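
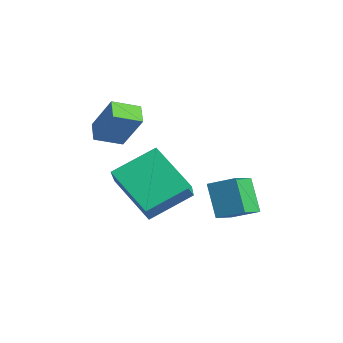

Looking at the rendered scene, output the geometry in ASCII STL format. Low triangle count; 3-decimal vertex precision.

solid 
facet normal -0.841 0.320 0.436
outer loop
vertex -2.433 0.95 1.984
vertex -2.249 1.929 1.621
vertex -3.252 0.61 0.652
endloop
endfacet
facet normal -0.174 -0.923 0.342
outer loop
vertex -2.571 0.351 0.299
vertex -2.433 0.95 1.984
vertex -3.252 0.61 0.652
endloop
endfacet
facet normal -0.841 0.320 0.436
outer loop
vertex -3.252 0.61 0.652
vertex -2.249 1.929 1.621
vertex -3.068 1.589 0.289
endloop
endfacet
facet normal -0.512 -0.212 -0.832
outer loop
vertex -3.068 1.589 0.289
vertex -2.571 0.351 0.299
vertex -3.252 0.61 0.652
endloop
endfacet
facet normal 0.512 0.212 0.832
outer loop
vertex -2.433 0.95 1.984
vertex -1.568 1.67 1.268
vertex -2.249 1.929 1.621
endloop
endfacet
facet normal -0.174 -0.923 0.342
outer loop
vertex -1.752 0.691 1.631
vertex -2.433 0.95 1.984
vertex -2.571 0.351 0.299
endloop
endfacet
facet normal 0.512 0.212 0.832
outer loop
vertex -1.752 0.691 1.631
vertex -1.568 1.67 1.268
vertex -2.433 0.95 1.984
endloop
endfacet
facet normal 0.174 0.923 -0.342
outer loop
vertex -2.249 1.929 1.621
vertex -1.568 1.67 1.268
vertex -3.068 1.589 0.289
endloop
endfacet
facet normal -0.512 -0.212 -0.832
outer loop
vertex -2.387 1.33 -0.064
vertex -2.571 0.351 0.299
vertex -3.068 1.589 0.289
endloop
endfacet
facet normal 0.174 0.923 -0.342
outer loop
vertex -3.068 1.589 0.289
vertex -1.568 1.67 1.268
vertex -2.387 1.33 -0.064
endloop
endfacet
facet normal 0.841 -0.320 -0.436
outer loop
vertex -2.387 1.33 -0.064
vertex -1.752 0.691 1.631
vertex -2.571 0.351 0.299
endloop
endfacet
facet normal 0.841 -0.320 -0.436
outer loop
vertex -1.568 1.67 1.268
vertex -1.752 0.691 1.631
vertex -2.387 1.33 -0.064
endloop
endfacet
facet normal -0.670 -0.612 -0.420
outer loop
vertex 0.655 2.84 -0.866
vertex 0.149 3.69 -1.298
vertex 1.461 2.74 -2.006
endloop
endfacet
facet normal 0.469 -0.787 0.401
outer loop
vertex 2.171 3.39 -1.562
vertex 0.655 2.84 -0.866
vertex 1.461 2.74 -2.006
endloop
endfacet
facet normal -0.670 -0.613 -0.420
outer loop
vertex 1.461 2.74 -2.006
vertex 0.149 3.69 -1.298
vertex 0.955 3.59 -2.439
endloop
endfacet
facet normal 0.576 -0.072 -0.815
outer loop
vertex 0.955 3.59 -2.439
vertex 2.171 3.39 -1.562
vertex 1.461 2.74 -2.006
endloop
endfacet
facet normal -0.575 0.072 0.815
outer loop
vertex 0.655 2.84 -0.866
vertex 0.859 4.34 -0.854
vertex 0.149 3.69 -1.298
endloop
endfacet
facet normal 0.469 -0.787 0.401
outer loop
vertex 1.365 3.49 -0.421
vertex 0.655 2.84 -0.866
vertex 2.171 3.39 -1.562
endloop
endfacet
facet normal -0.576 0.072 0.814
outer loop
vertex 1.365 3.49 -0.421
vertex 0.859 4.34 -0.854
vertex 0.655 2.84 -0.866
endloop
endfacet
facet normal -0.470 0.787 -0.401
outer loop
vertex 0.149 3.69 -1.298
vertex 0.859 4.34 -0.854
vertex 0.955 3.59 -2.439
endloop
endfacet
facet normal 0.576 -0.071 -0.815
outer loop
vertex 1.665 4.24 -1.994
vertex 2.171 3.39 -1.562
vertex 0.955 3.59 -2.439
endloop
endfacet
facet normal -0.469 0.787 -0.401
outer loop
vertex 0.955 3.59 -2.439
vertex 0.859 4.34 -0.854
vertex 1.665 4.24 -1.994
endloop
endfacet
facet normal 0.670 0.612 0.420
outer loop
vertex 1.665 4.24 -1.994
vertex 1.365 3.49 -0.421
vertex 2.171 3.39 -1.562
endloop
endfacet
facet normal 0.670 0.613 0.420
outer loop
vertex 0.859 4.34 -0.854
vertex 1.365 3.49 -0.421
vertex 1.665 4.24 -1.994
endloop
endfacet
facet normal -0.758 -0.253 0.601
outer loop
vertex -1.388 2.051 0.06
vertex -2.426 2.667 -0.99
vertex -1.505 0.462 -0.755
endloop
endfacet
facet normal 0.649 -0.384 0.656
outer loop
vertex 0.026 0.973 -1.97
vertex -1.388 2.051 0.06
vertex -1.505 0.462 -0.755
endloop
endfacet
facet normal -0.758 -0.253 0.601
outer loop
vertex -1.505 0.462 -0.755
vertex -2.426 2.667 -0.99
vertex -2.543 1.078 -1.806
endloop
endfacet
facet normal -0.065 -0.888 -0.456
outer loop
vertex -2.543 1.078 -1.806
vertex 0.026 0.973 -1.97
vertex -1.505 0.462 -0.755
endloop
endfacet
facet normal 0.066 0.888 0.456
outer loop
vertex -1.388 2.051 0.06
vertex -0.895 3.178 -2.205
vertex -2.426 2.667 -0.99
endloop
endfacet
facet normal 0.649 -0.385 0.656
outer loop
vertex 0.143 2.562 -1.154
vertex -1.388 2.051 0.06
vertex 0.026 0.973 -1.97
endloop
endfacet
facet normal 0.065 0.888 0.456
outer loop
vertex 0.143 2.562 -1.154
vertex -0.895 3.178 -2.205
vertex -1.388 2.051 0.06
endloop
endfacet
facet normal -0.649 0.385 -0.656
outer loop
vertex -2.426 2.667 -0.99
vertex -0.895 3.178 -2.205
vertex -2.543 1.078 -1.806
endloop
endfacet
facet normal -0.065 -0.888 -0.456
outer loop
vertex -1.012 1.589 -3.02
vertex 0.026 0.973 -1.97
vertex -2.543 1.078 -1.806
endloop
endfacet
facet normal -0.649 0.385 -0.657
outer loop
vertex -2.543 1.078 -1.806
vertex -0.895 3.178 -2.205
vertex -1.012 1.589 -3.02
endloop
endfacet
facet normal 0.758 0.253 -0.601
outer loop
vertex -1.012 1.589 -3.02
vertex 0.143 2.562 -1.154
vertex 0.026 0.973 -1.97
endloop
endfacet
facet normal 0.758 0.252 -0.601
outer loop
vertex -0.895 3.178 -2.205
vertex 0.143 2.562 -1.154
vertex -1.012 1.589 -3.02
endloop
endfacet

endsolid


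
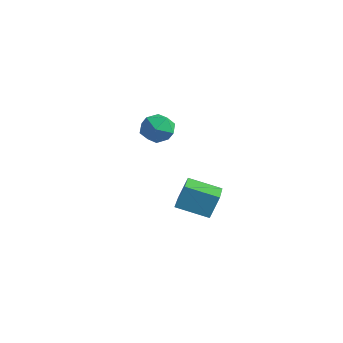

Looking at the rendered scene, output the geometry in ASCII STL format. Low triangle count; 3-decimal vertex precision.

solid 
facet normal -0.733 -0.597 0.326
outer loop
vertex 1.313 -1.346 1.781
vertex 0.057 -0.052 1.324
vertex 1.219 -1.818 0.704
endloop
endfacet
facet normal 0.675 -0.696 0.246
outer loop
vertex 2.363 -0.888 0.196
vertex 1.313 -1.346 1.781
vertex 1.219 -1.818 0.704
endloop
endfacet
facet normal -0.733 -0.597 0.326
outer loop
vertex 1.219 -1.818 0.704
vertex 0.057 -0.052 1.324
vertex -0.037 -0.525 0.247
endloop
endfacet
facet normal -0.080 -0.400 -0.913
outer loop
vertex -0.037 -0.525 0.247
vertex 2.363 -0.888 0.196
vertex 1.219 -1.818 0.704
endloop
endfacet
facet normal 0.080 0.400 0.913
outer loop
vertex 1.313 -1.346 1.781
vertex 1.201 0.878 0.816
vertex 0.057 -0.052 1.324
endloop
endfacet
facet normal 0.675 -0.695 0.246
outer loop
vertex 2.457 -0.415 1.273
vertex 1.313 -1.346 1.781
vertex 2.363 -0.888 0.196
endloop
endfacet
facet normal 0.080 0.400 0.913
outer loop
vertex 2.457 -0.415 1.273
vertex 1.201 0.878 0.816
vertex 1.313 -1.346 1.781
endloop
endfacet
facet normal -0.675 0.696 -0.247
outer loop
vertex 0.057 -0.052 1.324
vertex 1.201 0.878 0.816
vertex -0.037 -0.525 0.247
endloop
endfacet
facet normal -0.080 -0.400 -0.913
outer loop
vertex 1.107 0.406 -0.261
vertex 2.363 -0.888 0.196
vertex -0.037 -0.525 0.247
endloop
endfacet
facet normal -0.675 0.695 -0.246
outer loop
vertex -0.037 -0.525 0.247
vertex 1.201 0.878 0.816
vertex 1.107 0.406 -0.261
endloop
endfacet
facet normal 0.733 0.597 -0.326
outer loop
vertex 1.107 0.406 -0.261
vertex 2.457 -0.415 1.273
vertex 2.363 -0.888 0.196
endloop
endfacet
facet normal 0.733 0.597 -0.326
outer loop
vertex 1.201 0.878 0.816
vertex 2.457 -0.415 1.273
vertex 1.107 0.406 -0.261
endloop
endfacet
facet normal -0.905 0.404 0.132
outer loop
vertex -4.463 2.202 1.906
vertex -4.755 1.418 2.302
vertex -4.381 2.087 2.82
endloop
endfacet
facet normal -0.397 0.905 0.150
outer loop
vertex -4.463 2.202 1.906
vertex -4.381 2.087 2.82
vertex -3.69 2.47 2.338
endloop
endfacet
facet normal -0.044 0.882 -0.469
outer loop
vertex -4.463 2.202 1.906
vertex -3.69 2.47 2.338
vertex -3.638 2.038 1.521
endloop
endfacet
facet normal -0.333 0.366 -0.869
outer loop
vertex -4.463 2.202 1.906
vertex -3.638 2.038 1.521
vertex -4.296 1.388 1.499
endloop
endfacet
facet normal -0.865 0.071 -0.497
outer loop
vertex -4.463 2.202 1.906
vertex -4.296 1.388 1.499
vertex -4.755 1.418 2.302
endloop
endfacet
facet normal 0.059 0.738 0.672
outer loop
vertex -3.69 2.47 2.338
vertex -4.381 2.087 2.82
vertex -3.504 1.852 3.001
endloop
endfacet
facet normal -0.762 -0.073 0.644
outer loop
vertex -4.381 2.087 2.82
vertex -4.755 1.418 2.302
vertex -4.162 1.202 2.979
endloop
endfacet
facet normal -0.696 -0.612 -0.375
outer loop
vertex -4.755 1.418 2.302
vertex -4.296 1.388 1.499
vertex -4.11 0.77 2.162
endloop
endfacet
facet normal 0.166 -0.135 -0.977
outer loop
vertex -4.296 1.388 1.499
vertex -3.638 2.038 1.521
vertex -3.419 1.153 1.68
endloop
endfacet
facet normal 0.632 0.701 -0.330
outer loop
vertex -3.638 2.038 1.521
vertex -3.69 2.47 2.338
vertex -3.045 1.822 2.198
endloop
endfacet
facet normal 0.333 -0.366 0.869
outer loop
vertex -3.337 1.038 2.594
vertex -3.504 1.852 3.001
vertex -4.162 1.202 2.979
endloop
endfacet
facet normal 0.044 -0.882 0.469
outer loop
vertex -3.337 1.038 2.594
vertex -4.162 1.202 2.979
vertex -4.11 0.77 2.162
endloop
endfacet
facet normal 0.397 -0.905 -0.150
outer loop
vertex -3.337 1.038 2.594
vertex -4.11 0.77 2.162
vertex -3.419 1.153 1.68
endloop
endfacet
facet normal 0.905 -0.404 -0.132
outer loop
vertex -3.337 1.038 2.594
vertex -3.419 1.153 1.68
vertex -3.045 1.822 2.198
endloop
endfacet
facet normal 0.865 -0.071 0.497
outer loop
vertex -3.337 1.038 2.594
vertex -3.045 1.822 2.198
vertex -3.504 1.852 3.001
endloop
endfacet
facet normal -0.166 0.135 0.977
outer loop
vertex -4.162 1.202 2.979
vertex -3.504 1.852 3.001
vertex -4.381 2.087 2.82
endloop
endfacet
facet normal -0.632 -0.701 0.330
outer loop
vertex -4.11 0.77 2.162
vertex -4.162 1.202 2.979
vertex -4.755 1.418 2.302
endloop
endfacet
facet normal -0.059 -0.738 -0.672
outer loop
vertex -3.419 1.153 1.68
vertex -4.11 0.77 2.162
vertex -4.296 1.388 1.499
endloop
endfacet
facet normal 0.762 0.073 -0.644
outer loop
vertex -3.045 1.822 2.198
vertex -3.419 1.153 1.68
vertex -3.638 2.038 1.521
endloop
endfacet
facet normal 0.696 0.612 0.375
outer loop
vertex -3.504 1.852 3.001
vertex -3.045 1.822 2.198
vertex -3.69 2.47 2.338
endloop
endfacet

endsolid


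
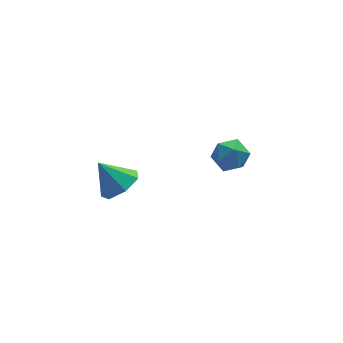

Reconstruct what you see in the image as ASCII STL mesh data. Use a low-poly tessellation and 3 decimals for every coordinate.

solid 
facet normal 0.494 -0.403 -0.770
outer loop
vertex -0.838 -2.621 -0.326
vertex -1.455 -2.251 -0.915
vertex -0.661 -1.883 -0.599
endloop
endfacet
facet normal 0.480 0.201 0.854
outer loop
vertex -0.838 -2.621 -0.326
vertex -0.661 -1.883 -0.599
vertex -2.165 -1.669 0.195
endloop
endfacet
facet normal 0.493 -0.403 -0.771
outer loop
vertex -0.661 -1.883 -0.599
vertex -1.455 -2.251 -0.915
vertex -1.082 -1.421 -1.11
endloop
endfacet
facet normal 0.354 0.820 0.450
outer loop
vertex -0.661 -1.883 -0.599
vertex -1.082 -1.421 -1.11
vertex -2.165 -1.669 0.195
endloop
endfacet
facet normal 0.494 -0.403 -0.771
outer loop
vertex -1.082 -1.421 -1.11
vertex -1.455 -2.251 -0.915
vertex -1.783 -1.584 -1.474
endloop
endfacet
facet normal -0.225 0.974 -0.002
outer loop
vertex -1.082 -1.421 -1.11
vertex -1.783 -1.584 -1.474
vertex -2.165 -1.669 0.195
endloop
endfacet
facet normal 0.493 -0.403 -0.771
outer loop
vertex -1.783 -1.584 -1.474
vertex -1.455 -2.251 -0.915
vertex -2.238 -2.249 -1.417
endloop
endfacet
facet normal -0.821 0.548 -0.160
outer loop
vertex -1.783 -1.584 -1.474
vertex -2.238 -2.249 -1.417
vertex -2.165 -1.669 0.195
endloop
endfacet
facet normal 0.493 -0.404 -0.771
outer loop
vertex -2.238 -2.249 -1.417
vertex -1.455 -2.251 -0.915
vertex -2.102 -2.915 -0.981
endloop
endfacet
facet normal -0.986 -0.139 0.095
outer loop
vertex -2.238 -2.249 -1.417
vertex -2.102 -2.915 -0.981
vertex -2.165 -1.669 0.195
endloop
endfacet
facet normal 0.493 -0.404 -0.771
outer loop
vertex -2.102 -2.915 -0.981
vertex -1.455 -2.251 -0.915
vertex -1.479 -3.08 -0.496
endloop
endfacet
facet normal -0.594 -0.568 0.570
outer loop
vertex -2.102 -2.915 -0.981
vertex -1.479 -3.08 -0.496
vertex -2.165 -1.669 0.195
endloop
endfacet
facet normal 0.493 -0.404 -0.770
outer loop
vertex -1.479 -3.08 -0.496
vertex -1.455 -2.251 -0.915
vertex -0.838 -2.621 -0.326
endloop
endfacet
facet normal 0.058 -0.416 0.907
outer loop
vertex -1.479 -3.08 -0.496
vertex -0.838 -2.621 -0.326
vertex -2.165 -1.669 0.195
endloop
endfacet
facet normal -0.426 0.791 -0.439
outer loop
vertex 3.633 -0.191 -2.84
vertex 2.943 -0.269 -2.311
vertex 3.621 0.227 -2.074
endloop
endfacet
facet normal 0.285 0.843 -0.456
outer loop
vertex 3.633 -0.191 -2.84
vertex 3.621 0.227 -2.074
vertex 4.351 -0.167 -2.346
endloop
endfacet
facet normal 0.539 0.272 -0.797
outer loop
vertex 3.633 -0.191 -2.84
vertex 4.351 -0.167 -2.346
vertex 4.125 -0.906 -2.751
endloop
endfacet
facet normal -0.015 -0.134 -0.991
outer loop
vertex 3.633 -0.191 -2.84
vertex 4.125 -0.906 -2.751
vertex 3.254 -0.969 -2.729
endloop
endfacet
facet normal -0.611 0.188 -0.769
outer loop
vertex 3.633 -0.191 -2.84
vertex 3.254 -0.969 -2.729
vertex 2.943 -0.269 -2.311
endloop
endfacet
facet normal 0.525 0.823 0.217
outer loop
vertex 4.351 -0.167 -2.346
vertex 3.621 0.227 -2.074
vertex 4.106 -0.231 -1.511
endloop
endfacet
facet normal -0.627 0.740 0.245
outer loop
vertex 3.621 0.227 -2.074
vertex 2.943 -0.269 -2.311
vertex 3.235 -0.294 -1.489
endloop
endfacet
facet normal -0.927 -0.238 -0.290
outer loop
vertex 2.943 -0.269 -2.311
vertex 3.254 -0.969 -2.729
vertex 3.009 -1.033 -1.894
endloop
endfacet
facet normal 0.038 -0.759 -0.650
outer loop
vertex 3.254 -0.969 -2.729
vertex 4.125 -0.906 -2.751
vertex 3.739 -1.427 -2.166
endloop
endfacet
facet normal 0.936 -0.102 -0.336
outer loop
vertex 4.125 -0.906 -2.751
vertex 4.351 -0.167 -2.346
vertex 4.417 -0.931 -1.929
endloop
endfacet
facet normal 0.015 0.134 0.991
outer loop
vertex 3.727 -1.009 -1.4
vertex 4.106 -0.231 -1.511
vertex 3.235 -0.294 -1.489
endloop
endfacet
facet normal -0.539 -0.272 0.797
outer loop
vertex 3.727 -1.009 -1.4
vertex 3.235 -0.294 -1.489
vertex 3.009 -1.033 -1.894
endloop
endfacet
facet normal -0.285 -0.843 0.456
outer loop
vertex 3.727 -1.009 -1.4
vertex 3.009 -1.033 -1.894
vertex 3.739 -1.427 -2.166
endloop
endfacet
facet normal 0.426 -0.791 0.439
outer loop
vertex 3.727 -1.009 -1.4
vertex 3.739 -1.427 -2.166
vertex 4.417 -0.931 -1.929
endloop
endfacet
facet normal 0.611 -0.188 0.769
outer loop
vertex 3.727 -1.009 -1.4
vertex 4.417 -0.931 -1.929
vertex 4.106 -0.231 -1.511
endloop
endfacet
facet normal -0.038 0.759 0.650
outer loop
vertex 3.235 -0.294 -1.489
vertex 4.106 -0.231 -1.511
vertex 3.621 0.227 -2.074
endloop
endfacet
facet normal -0.936 0.102 0.336
outer loop
vertex 3.009 -1.033 -1.894
vertex 3.235 -0.294 -1.489
vertex 2.943 -0.269 -2.311
endloop
endfacet
facet normal -0.525 -0.823 -0.217
outer loop
vertex 3.739 -1.427 -2.166
vertex 3.009 -1.033 -1.894
vertex 3.254 -0.969 -2.729
endloop
endfacet
facet normal 0.627 -0.740 -0.245
outer loop
vertex 4.417 -0.931 -1.929
vertex 3.739 -1.427 -2.166
vertex 4.125 -0.906 -2.751
endloop
endfacet
facet normal 0.927 0.238 0.290
outer loop
vertex 4.106 -0.231 -1.511
vertex 4.417 -0.931 -1.929
vertex 4.351 -0.167 -2.346
endloop
endfacet

endsolid


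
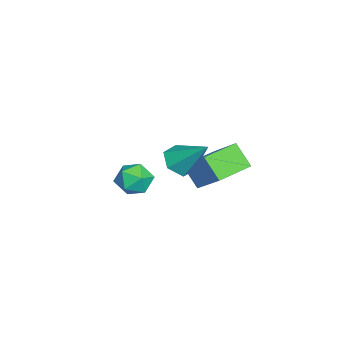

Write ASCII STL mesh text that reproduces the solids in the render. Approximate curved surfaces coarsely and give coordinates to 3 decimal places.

solid 
facet normal -0.317 -0.641 -0.700
outer loop
vertex 2.097 0.579 0.775
vertex 1.556 0.365 1.216
vertex 1.452 0.921 0.754
endloop
endfacet
facet normal 0.436 0.796 -0.420
outer loop
vertex 2.097 0.579 0.775
vertex 1.452 0.921 0.754
vertex 2.084 1.435 2.384
endloop
endfacet
facet normal -0.316 -0.641 -0.700
outer loop
vertex 1.452 0.921 0.754
vertex 1.556 0.365 1.216
vertex 0.911 0.707 1.194
endloop
endfacet
facet normal -0.441 0.891 -0.110
outer loop
vertex 1.452 0.921 0.754
vertex 0.911 0.707 1.194
vertex 2.084 1.435 2.384
endloop
endfacet
facet normal -0.316 -0.641 -0.700
outer loop
vertex 0.911 0.707 1.194
vertex 1.556 0.365 1.216
vertex 1.014 0.152 1.656
endloop
endfacet
facet normal -0.765 0.322 0.557
outer loop
vertex 0.911 0.707 1.194
vertex 1.014 0.152 1.656
vertex 2.084 1.435 2.384
endloop
endfacet
facet normal -0.316 -0.641 -0.700
outer loop
vertex 1.014 0.152 1.656
vertex 1.556 0.365 1.216
vertex 1.659 -0.19 1.678
endloop
endfacet
facet normal -0.213 -0.342 0.915
outer loop
vertex 1.014 0.152 1.656
vertex 1.659 -0.19 1.678
vertex 2.084 1.435 2.384
endloop
endfacet
facet normal -0.317 -0.641 -0.699
outer loop
vertex 1.659 -0.19 1.678
vertex 1.556 0.365 1.216
vertex 2.2 0.023 1.237
endloop
endfacet
facet normal 0.665 -0.437 0.605
outer loop
vertex 1.659 -0.19 1.678
vertex 2.2 0.023 1.237
vertex 2.084 1.435 2.384
endloop
endfacet
facet normal -0.317 -0.640 -0.700
outer loop
vertex 2.2 0.023 1.237
vertex 1.556 0.365 1.216
vertex 2.097 0.579 0.775
endloop
endfacet
facet normal 0.989 0.132 -0.062
outer loop
vertex 2.2 0.023 1.237
vertex 2.097 0.579 0.775
vertex 2.084 1.435 2.384
endloop
endfacet
facet normal -0.587 0.648 0.486
outer loop
vertex -3.682 -1.789 -2.959
vertex -3.151 -1.797 -2.307
vertex -3.047 -1.238 -2.927
endloop
endfacet
facet normal -0.633 0.742 -0.220
outer loop
vertex -3.682 -1.789 -2.959
vertex -3.047 -1.238 -2.927
vertex -3.239 -1.617 -3.653
endloop
endfacet
facet normal -0.850 0.128 -0.511
outer loop
vertex -3.682 -1.789 -2.959
vertex -3.239 -1.617 -3.653
vertex -3.461 -2.41 -3.482
endloop
endfacet
facet normal -0.938 -0.346 0.015
outer loop
vertex -3.682 -1.789 -2.959
vertex -3.461 -2.41 -3.482
vertex -3.407 -2.521 -2.65
endloop
endfacet
facet normal -0.775 -0.025 0.631
outer loop
vertex -3.682 -1.789 -2.959
vertex -3.407 -2.521 -2.65
vertex -3.151 -1.797 -2.307
endloop
endfacet
facet normal 0.022 0.884 -0.467
outer loop
vertex -3.239 -1.617 -3.653
vertex -3.047 -1.238 -2.927
vertex -2.433 -1.519 -3.43
endloop
endfacet
facet normal 0.096 0.731 0.675
outer loop
vertex -3.047 -1.238 -2.927
vertex -3.151 -1.797 -2.307
vertex -2.379 -1.63 -2.598
endloop
endfacet
facet normal -0.208 -0.358 0.910
outer loop
vertex -3.151 -1.797 -2.307
vertex -3.407 -2.521 -2.65
vertex -2.601 -2.423 -2.427
endloop
endfacet
facet normal -0.472 -0.877 -0.086
outer loop
vertex -3.407 -2.521 -2.65
vertex -3.461 -2.41 -3.482
vertex -2.793 -2.802 -3.153
endloop
endfacet
facet normal -0.330 -0.110 -0.938
outer loop
vertex -3.461 -2.41 -3.482
vertex -3.239 -1.617 -3.653
vertex -2.689 -2.243 -3.773
endloop
endfacet
facet normal 0.938 0.346 -0.015
outer loop
vertex -2.158 -2.251 -3.121
vertex -2.433 -1.519 -3.43
vertex -2.379 -1.63 -2.598
endloop
endfacet
facet normal 0.850 -0.128 0.511
outer loop
vertex -2.158 -2.251 -3.121
vertex -2.379 -1.63 -2.598
vertex -2.601 -2.423 -2.427
endloop
endfacet
facet normal 0.633 -0.742 0.220
outer loop
vertex -2.158 -2.251 -3.121
vertex -2.601 -2.423 -2.427
vertex -2.793 -2.802 -3.153
endloop
endfacet
facet normal 0.587 -0.648 -0.486
outer loop
vertex -2.158 -2.251 -3.121
vertex -2.793 -2.802 -3.153
vertex -2.689 -2.243 -3.773
endloop
endfacet
facet normal 0.775 0.025 -0.631
outer loop
vertex -2.158 -2.251 -3.121
vertex -2.689 -2.243 -3.773
vertex -2.433 -1.519 -3.43
endloop
endfacet
facet normal 0.472 0.877 0.086
outer loop
vertex -2.379 -1.63 -2.598
vertex -2.433 -1.519 -3.43
vertex -3.047 -1.238 -2.927
endloop
endfacet
facet normal 0.330 0.110 0.938
outer loop
vertex -2.601 -2.423 -2.427
vertex -2.379 -1.63 -2.598
vertex -3.151 -1.797 -2.307
endloop
endfacet
facet normal -0.022 -0.884 0.467
outer loop
vertex -2.793 -2.802 -3.153
vertex -2.601 -2.423 -2.427
vertex -3.407 -2.521 -2.65
endloop
endfacet
facet normal -0.096 -0.731 -0.675
outer loop
vertex -2.689 -2.243 -3.773
vertex -2.793 -2.802 -3.153
vertex -3.461 -2.41 -3.482
endloop
endfacet
facet normal 0.208 0.358 -0.910
outer loop
vertex -2.433 -1.519 -3.43
vertex -2.689 -2.243 -3.773
vertex -3.239 -1.617 -3.653
endloop
endfacet
facet normal -0.404 -0.527 0.747
outer loop
vertex -0.522 0.981 0.076
vertex -1.668 2.018 0.188
vertex -1.469 0.06 -1.086
endloop
endfacet
facet normal 0.739 -0.669 -0.072
outer loop
vertex -0.992 0.682 -1.968
vertex -0.522 0.981 0.076
vertex -1.469 0.06 -1.086
endloop
endfacet
facet normal -0.404 -0.527 0.747
outer loop
vertex -1.469 0.06 -1.086
vertex -1.668 2.018 0.188
vertex -2.615 1.097 -0.974
endloop
endfacet
facet normal -0.538 -0.524 -0.660
outer loop
vertex -2.615 1.097 -0.974
vertex -0.992 0.682 -1.968
vertex -1.469 0.06 -1.086
endloop
endfacet
facet normal 0.538 0.524 0.660
outer loop
vertex -0.522 0.981 0.076
vertex -1.191 2.64 -0.694
vertex -1.668 2.018 0.188
endloop
endfacet
facet normal 0.739 -0.669 -0.072
outer loop
vertex -0.045 1.603 -0.806
vertex -0.522 0.981 0.076
vertex -0.992 0.682 -1.968
endloop
endfacet
facet normal 0.538 0.524 0.660
outer loop
vertex -0.045 1.603 -0.806
vertex -1.191 2.64 -0.694
vertex -0.522 0.981 0.076
endloop
endfacet
facet normal -0.739 0.669 0.072
outer loop
vertex -1.668 2.018 0.188
vertex -1.191 2.64 -0.694
vertex -2.615 1.097 -0.974
endloop
endfacet
facet normal -0.538 -0.524 -0.660
outer loop
vertex -2.138 1.719 -1.856
vertex -0.992 0.682 -1.968
vertex -2.615 1.097 -0.974
endloop
endfacet
facet normal -0.739 0.669 0.072
outer loop
vertex -2.615 1.097 -0.974
vertex -1.191 2.64 -0.694
vertex -2.138 1.719 -1.856
endloop
endfacet
facet normal 0.404 0.527 -0.747
outer loop
vertex -2.138 1.719 -1.856
vertex -0.045 1.603 -0.806
vertex -0.992 0.682 -1.968
endloop
endfacet
facet normal 0.404 0.527 -0.747
outer loop
vertex -1.191 2.64 -0.694
vertex -0.045 1.603 -0.806
vertex -2.138 1.719 -1.856
endloop
endfacet

endsolid


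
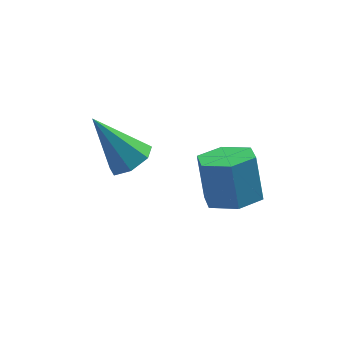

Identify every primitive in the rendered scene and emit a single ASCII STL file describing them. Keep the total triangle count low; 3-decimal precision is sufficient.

solid 
facet normal 0.530 -0.270 -0.804
outer loop
vertex -2.519 -0.692 -3.961
vertex -2.912 -0.338 -4.339
vertex -2.365 -0.155 -4.04
endloop
endfacet
facet normal 0.585 -0.049 0.810
outer loop
vertex -2.519 -0.692 -3.961
vertex -2.365 -0.155 -4.04
vertex -3.808 0.118 -2.981
endloop
endfacet
facet normal 0.530 -0.270 -0.804
outer loop
vertex -2.365 -0.155 -4.04
vertex -2.912 -0.338 -4.339
vertex -2.623 0.244 -4.344
endloop
endfacet
facet normal 0.501 0.706 0.501
outer loop
vertex -2.365 -0.155 -4.04
vertex -2.623 0.244 -4.344
vertex -3.808 0.118 -2.981
endloop
endfacet
facet normal 0.531 -0.270 -0.803
outer loop
vertex -2.623 0.244 -4.344
vertex -2.912 -0.338 -4.339
vertex -3.099 0.204 -4.645
endloop
endfacet
facet normal -0.092 0.996 0.012
outer loop
vertex -2.623 0.244 -4.344
vertex -3.099 0.204 -4.645
vertex -3.808 0.118 -2.981
endloop
endfacet
facet normal 0.530 -0.271 -0.804
outer loop
vertex -3.099 0.204 -4.645
vertex -2.912 -0.338 -4.339
vertex -3.434 -0.244 -4.715
endloop
endfacet
facet normal -0.745 0.602 -0.286
outer loop
vertex -3.099 0.204 -4.645
vertex -3.434 -0.244 -4.715
vertex -3.808 0.118 -2.981
endloop
endfacet
facet normal 0.530 -0.271 -0.804
outer loop
vertex -3.434 -0.244 -4.715
vertex -2.912 -0.338 -4.339
vertex -3.376 -0.763 -4.502
endloop
endfacet
facet normal -0.969 -0.179 -0.172
outer loop
vertex -3.434 -0.244 -4.715
vertex -3.376 -0.763 -4.502
vertex -3.808 0.118 -2.981
endloop
endfacet
facet normal 0.530 -0.270 -0.804
outer loop
vertex -3.376 -0.763 -4.502
vertex -2.912 -0.338 -4.339
vertex -2.969 -0.962 -4.167
endloop
endfacet
facet normal -0.593 -0.758 0.271
outer loop
vertex -3.376 -0.763 -4.502
vertex -2.969 -0.962 -4.167
vertex -3.808 0.118 -2.981
endloop
endfacet
facet normal 0.530 -0.270 -0.804
outer loop
vertex -2.969 -0.962 -4.167
vertex -2.912 -0.338 -4.339
vertex -2.519 -0.692 -3.961
endloop
endfacet
facet normal 0.097 -0.701 0.707
outer loop
vertex -2.969 -0.962 -4.167
vertex -2.519 -0.692 -3.961
vertex -3.808 0.118 -2.981
endloop
endfacet
facet normal 0.094 -0.387 -0.917
outer loop
vertex -0.111 -2.725 -3.462
vertex -0.751 -3.103 -3.368
vertex -0.763 -2.413 -3.66
endloop
endfacet
facet normal 0.484 0.823 -0.298
outer loop
vertex -0.111 -2.725 -3.462
vertex -0.763 -2.413 -3.66
vertex -0.228 -2.238 -2.306
endloop
endfacet
facet normal 0.484 0.823 -0.297
outer loop
vertex -0.228 -2.238 -2.306
vertex -0.763 -2.413 -3.66
vertex -0.881 -1.926 -2.504
endloop
endfacet
facet normal -0.094 0.386 0.918
outer loop
vertex -0.228 -2.238 -2.306
vertex -0.881 -1.926 -2.504
vertex -0.869 -2.617 -2.212
endloop
endfacet
facet normal 0.093 -0.387 -0.917
outer loop
vertex -0.763 -2.413 -3.66
vertex -0.751 -3.103 -3.368
vertex -1.404 -2.791 -3.566
endloop
endfacet
facet normal -0.511 0.772 -0.378
outer loop
vertex -0.763 -2.413 -3.66
vertex -1.404 -2.791 -3.566
vertex -0.881 -1.926 -2.504
endloop
endfacet
facet normal -0.512 0.772 -0.377
outer loop
vertex -0.881 -1.926 -2.504
vertex -1.404 -2.791 -3.566
vertex -1.522 -2.305 -2.41
endloop
endfacet
facet normal -0.094 0.386 0.918
outer loop
vertex -0.881 -1.926 -2.504
vertex -1.522 -2.305 -2.41
vertex -0.869 -2.617 -2.212
endloop
endfacet
facet normal 0.094 -0.386 -0.918
outer loop
vertex -1.404 -2.791 -3.566
vertex -0.751 -3.103 -3.368
vertex -1.392 -3.482 -3.274
endloop
endfacet
facet normal -0.995 -0.051 -0.080
outer loop
vertex -1.404 -2.791 -3.566
vertex -1.392 -3.482 -3.274
vertex -1.522 -2.305 -2.41
endloop
endfacet
facet normal -0.996 -0.052 -0.079
outer loop
vertex -1.522 -2.305 -2.41
vertex -1.392 -3.482 -3.274
vertex -1.509 -2.995 -2.118
endloop
endfacet
facet normal -0.094 0.387 0.918
outer loop
vertex -1.522 -2.305 -2.41
vertex -1.509 -2.995 -2.118
vertex -0.869 -2.617 -2.212
endloop
endfacet
facet normal 0.094 -0.386 -0.918
outer loop
vertex -1.392 -3.482 -3.274
vertex -0.751 -3.103 -3.368
vertex -0.739 -3.794 -3.076
endloop
endfacet
facet normal -0.484 -0.823 0.298
outer loop
vertex -1.392 -3.482 -3.274
vertex -0.739 -3.794 -3.076
vertex -1.509 -2.995 -2.118
endloop
endfacet
facet normal -0.484 -0.823 0.297
outer loop
vertex -1.509 -2.995 -2.118
vertex -0.739 -3.794 -3.076
vertex -0.857 -3.307 -1.92
endloop
endfacet
facet normal -0.094 0.387 0.917
outer loop
vertex -1.509 -2.995 -2.118
vertex -0.857 -3.307 -1.92
vertex -0.869 -2.617 -2.212
endloop
endfacet
facet normal 0.094 -0.386 -0.918
outer loop
vertex -0.739 -3.794 -3.076
vertex -0.751 -3.103 -3.368
vertex -0.098 -3.415 -3.17
endloop
endfacet
facet normal 0.512 -0.772 0.377
outer loop
vertex -0.739 -3.794 -3.076
vertex -0.098 -3.415 -3.17
vertex -0.857 -3.307 -1.92
endloop
endfacet
facet normal 0.511 -0.773 0.377
outer loop
vertex -0.857 -3.307 -1.92
vertex -0.098 -3.415 -3.17
vertex -0.216 -2.929 -2.014
endloop
endfacet
facet normal -0.093 0.387 0.917
outer loop
vertex -0.857 -3.307 -1.92
vertex -0.216 -2.929 -2.014
vertex -0.869 -2.617 -2.212
endloop
endfacet
facet normal 0.094 -0.387 -0.918
outer loop
vertex -0.098 -3.415 -3.17
vertex -0.751 -3.103 -3.368
vertex -0.111 -2.725 -3.462
endloop
endfacet
facet normal 0.995 0.052 0.080
outer loop
vertex -0.098 -3.415 -3.17
vertex -0.111 -2.725 -3.462
vertex -0.216 -2.929 -2.014
endloop
endfacet
facet normal 0.996 0.051 0.079
outer loop
vertex -0.216 -2.929 -2.014
vertex -0.111 -2.725 -3.462
vertex -0.228 -2.238 -2.306
endloop
endfacet
facet normal -0.094 0.386 0.918
outer loop
vertex -0.216 -2.929 -2.014
vertex -0.228 -2.238 -2.306
vertex -0.869 -2.617 -2.212
endloop
endfacet

endsolid


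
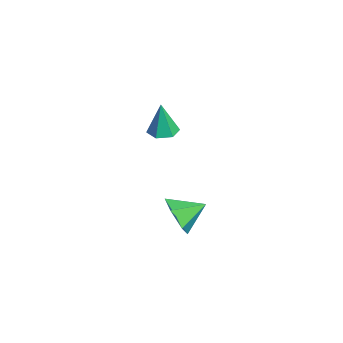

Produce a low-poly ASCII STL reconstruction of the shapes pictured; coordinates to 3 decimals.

solid 
facet normal 0.082 -0.906 -0.415
outer loop
vertex 2.78 -0.335 -2.915
vertex 2.196 -0.031 -3.694
vertex 3.208 0.082 -3.742
endloop
endfacet
facet normal 0.716 0.400 0.572
outer loop
vertex 2.78 -0.335 -2.915
vertex 3.208 0.082 -3.742
vertex 2.084 1.211 -3.126
endloop
endfacet
facet normal 0.082 -0.906 -0.415
outer loop
vertex 3.208 0.082 -3.742
vertex 2.196 -0.031 -3.694
vertex 2.624 0.386 -4.521
endloop
endfacet
facet normal 0.642 0.743 -0.191
outer loop
vertex 3.208 0.082 -3.742
vertex 2.624 0.386 -4.521
vertex 2.084 1.211 -3.126
endloop
endfacet
facet normal 0.082 -0.906 -0.415
outer loop
vertex 2.624 0.386 -4.521
vertex 2.196 -0.031 -3.694
vertex 1.612 0.273 -4.473
endloop
endfacet
facet normal -0.119 0.834 -0.539
outer loop
vertex 2.624 0.386 -4.521
vertex 1.612 0.273 -4.473
vertex 2.084 1.211 -3.126
endloop
endfacet
facet normal 0.081 -0.906 -0.414
outer loop
vertex 1.612 0.273 -4.473
vertex 2.196 -0.031 -3.694
vertex 1.183 -0.143 -3.647
endloop
endfacet
facet normal -0.803 0.582 -0.124
outer loop
vertex 1.612 0.273 -4.473
vertex 1.183 -0.143 -3.647
vertex 2.084 1.211 -3.126
endloop
endfacet
facet normal 0.081 -0.906 -0.415
outer loop
vertex 1.183 -0.143 -3.647
vertex 2.196 -0.031 -3.694
vertex 1.767 -0.448 -2.868
endloop
endfacet
facet normal -0.730 0.239 0.641
outer loop
vertex 1.183 -0.143 -3.647
vertex 1.767 -0.448 -2.868
vertex 2.084 1.211 -3.126
endloop
endfacet
facet normal 0.082 -0.906 -0.415
outer loop
vertex 1.767 -0.448 -2.868
vertex 2.196 -0.031 -3.694
vertex 2.78 -0.335 -2.915
endloop
endfacet
facet normal 0.029 0.148 0.989
outer loop
vertex 1.767 -0.448 -2.868
vertex 2.78 -0.335 -2.915
vertex 2.084 1.211 -3.126
endloop
endfacet
facet normal -0.048 0.061 -0.997
outer loop
vertex -2.562 -0.323 -1.92
vertex -3.18 0.062 -1.867
vertex -2.536 0.406 -1.877
endloop
endfacet
facet normal 0.953 -0.052 0.298
outer loop
vertex -2.562 -0.323 -1.92
vertex -2.536 0.406 -1.877
vertex -3.1 -0.042 -0.153
endloop
endfacet
facet normal -0.048 0.061 -0.997
outer loop
vertex -2.536 0.406 -1.877
vertex -3.18 0.062 -1.867
vertex -3.154 0.791 -1.824
endloop
endfacet
facet normal 0.514 0.774 0.369
outer loop
vertex -2.536 0.406 -1.877
vertex -3.154 0.791 -1.824
vertex -3.1 -0.042 -0.153
endloop
endfacet
facet normal -0.046 0.060 -0.997
outer loop
vertex -3.154 0.791 -1.824
vertex -3.18 0.062 -1.867
vertex -3.798 0.447 -1.815
endloop
endfacet
facet normal -0.424 0.805 0.415
outer loop
vertex -3.154 0.791 -1.824
vertex -3.798 0.447 -1.815
vertex -3.1 -0.042 -0.153
endloop
endfacet
facet normal -0.046 0.061 -0.997
outer loop
vertex -3.798 0.447 -1.815
vertex -3.18 0.062 -1.867
vertex -3.824 -0.281 -1.858
endloop
endfacet
facet normal -0.921 0.010 0.390
outer loop
vertex -3.798 0.447 -1.815
vertex -3.824 -0.281 -1.858
vertex -3.1 -0.042 -0.153
endloop
endfacet
facet normal -0.047 0.062 -0.997
outer loop
vertex -3.824 -0.281 -1.858
vertex -3.18 0.062 -1.867
vertex -3.206 -0.666 -1.911
endloop
endfacet
facet normal -0.481 -0.817 0.319
outer loop
vertex -3.824 -0.281 -1.858
vertex -3.206 -0.666 -1.911
vertex -3.1 -0.042 -0.153
endloop
endfacet
facet normal -0.047 0.062 -0.997
outer loop
vertex -3.206 -0.666 -1.911
vertex -3.18 0.062 -1.867
vertex -2.562 -0.323 -1.92
endloop
endfacet
facet normal 0.455 -0.847 0.273
outer loop
vertex -3.206 -0.666 -1.911
vertex -2.562 -0.323 -1.92
vertex -3.1 -0.042 -0.153
endloop
endfacet

endsolid


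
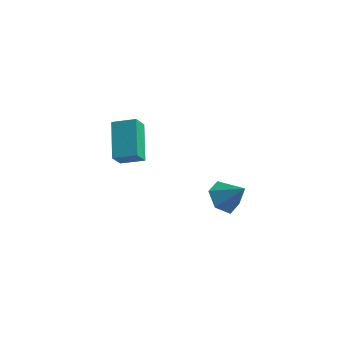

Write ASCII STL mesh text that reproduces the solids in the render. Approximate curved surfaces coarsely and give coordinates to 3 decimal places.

solid 
facet normal -0.934 -0.179 -0.309
outer loop
vertex -4.483 1.802 0.042
vertex -4.303 2.403 -0.85
vertex -3.803 0.05 -1.002
endloop
endfacet
facet normal -0.165 -0.551 0.818
outer loop
vertex -2.617 0.277 -0.61
vertex -4.483 1.802 0.042
vertex -3.803 0.05 -1.002
endloop
endfacet
facet normal -0.934 -0.179 -0.309
outer loop
vertex -3.803 0.05 -1.002
vertex -4.303 2.403 -0.85
vertex -3.623 0.651 -1.894
endloop
endfacet
facet normal 0.316 -0.815 -0.485
outer loop
vertex -3.623 0.651 -1.894
vertex -2.617 0.277 -0.61
vertex -3.803 0.05 -1.002
endloop
endfacet
facet normal -0.316 0.815 0.485
outer loop
vertex -4.483 1.802 0.042
vertex -3.117 2.63 -0.458
vertex -4.303 2.403 -0.85
endloop
endfacet
facet normal -0.165 -0.551 0.818
outer loop
vertex -3.297 2.029 0.434
vertex -4.483 1.802 0.042
vertex -2.617 0.277 -0.61
endloop
endfacet
facet normal -0.316 0.815 0.485
outer loop
vertex -3.297 2.029 0.434
vertex -3.117 2.63 -0.458
vertex -4.483 1.802 0.042
endloop
endfacet
facet normal 0.165 0.551 -0.818
outer loop
vertex -4.303 2.403 -0.85
vertex -3.117 2.63 -0.458
vertex -3.623 0.651 -1.894
endloop
endfacet
facet normal 0.316 -0.815 -0.485
outer loop
vertex -2.437 0.878 -1.502
vertex -2.617 0.277 -0.61
vertex -3.623 0.651 -1.894
endloop
endfacet
facet normal 0.165 0.551 -0.818
outer loop
vertex -3.623 0.651 -1.894
vertex -3.117 2.63 -0.458
vertex -2.437 0.878 -1.502
endloop
endfacet
facet normal 0.934 0.179 0.309
outer loop
vertex -2.437 0.878 -1.502
vertex -3.297 2.029 0.434
vertex -2.617 0.277 -0.61
endloop
endfacet
facet normal 0.934 0.179 0.309
outer loop
vertex -3.117 2.63 -0.458
vertex -3.297 2.029 0.434
vertex -2.437 0.878 -1.502
endloop
endfacet
facet normal -0.685 0.051 -0.726
outer loop
vertex 2.857 -2.421 -0.806
vertex 2.357 -1.842 -0.294
vertex 2.993 -1.513 -0.871
endloop
endfacet
facet normal 0.954 -0.161 -0.254
outer loop
vertex 2.857 -2.421 -0.806
vertex 2.993 -1.513 -0.871
vertex 3.363 -1.918 0.774
endloop
endfacet
facet normal -0.685 0.051 -0.726
outer loop
vertex 2.993 -1.513 -0.871
vertex 2.357 -1.842 -0.294
vertex 2.493 -0.935 -0.359
endloop
endfacet
facet normal 0.753 0.658 -0.007
outer loop
vertex 2.993 -1.513 -0.871
vertex 2.493 -0.935 -0.359
vertex 3.363 -1.918 0.774
endloop
endfacet
facet normal -0.685 0.051 -0.726
outer loop
vertex 2.493 -0.935 -0.359
vertex 2.357 -1.842 -0.294
vertex 1.857 -1.264 0.218
endloop
endfacet
facet normal 0.126 0.795 0.593
outer loop
vertex 2.493 -0.935 -0.359
vertex 1.857 -1.264 0.218
vertex 3.363 -1.918 0.774
endloop
endfacet
facet normal -0.685 0.051 -0.727
outer loop
vertex 1.857 -1.264 0.218
vertex 2.357 -1.842 -0.294
vertex 1.72 -2.171 0.283
endloop
endfacet
facet normal -0.300 0.113 0.947
outer loop
vertex 1.857 -1.264 0.218
vertex 1.72 -2.171 0.283
vertex 3.363 -1.918 0.774
endloop
endfacet
facet normal -0.685 0.051 -0.727
outer loop
vertex 1.72 -2.171 0.283
vertex 2.357 -1.842 -0.294
vertex 2.22 -2.75 -0.229
endloop
endfacet
facet normal -0.101 -0.706 0.701
outer loop
vertex 1.72 -2.171 0.283
vertex 2.22 -2.75 -0.229
vertex 3.363 -1.918 0.774
endloop
endfacet
facet normal -0.685 0.051 -0.727
outer loop
vertex 2.22 -2.75 -0.229
vertex 2.357 -1.842 -0.294
vertex 2.857 -2.421 -0.806
endloop
endfacet
facet normal 0.527 -0.844 0.100
outer loop
vertex 2.22 -2.75 -0.229
vertex 2.857 -2.421 -0.806
vertex 3.363 -1.918 0.774
endloop
endfacet

endsolid


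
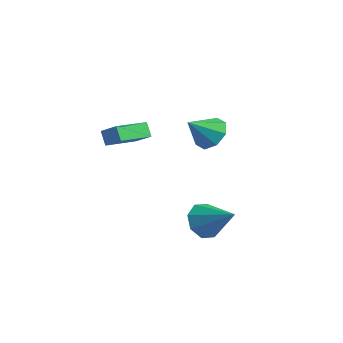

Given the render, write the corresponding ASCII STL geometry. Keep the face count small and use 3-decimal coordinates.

solid 
facet normal -0.576 0.139 0.806
outer loop
vertex -3.428 -1.496 1.329
vertex -3.488 0.2 0.994
vertex -4.318 -1.648 0.719
endloop
endfacet
facet normal 0.035 -0.981 0.193
outer loop
vertex -3.852 -1.76 0.066
vertex -3.428 -1.496 1.329
vertex -4.318 -1.648 0.719
endloop
endfacet
facet normal -0.575 0.139 0.806
outer loop
vertex -4.318 -1.648 0.719
vertex -3.488 0.2 0.994
vertex -4.379 0.048 0.384
endloop
endfacet
facet normal -0.817 -0.140 -0.559
outer loop
vertex -4.379 0.048 0.384
vertex -3.852 -1.76 0.066
vertex -4.318 -1.648 0.719
endloop
endfacet
facet normal 0.817 0.139 0.559
outer loop
vertex -3.428 -1.496 1.329
vertex -3.022 0.088 0.341
vertex -3.488 0.2 0.994
endloop
endfacet
facet normal 0.035 -0.981 0.193
outer loop
vertex -2.961 -1.608 0.676
vertex -3.428 -1.496 1.329
vertex -3.852 -1.76 0.066
endloop
endfacet
facet normal 0.817 0.140 0.560
outer loop
vertex -2.961 -1.608 0.676
vertex -3.022 0.088 0.341
vertex -3.428 -1.496 1.329
endloop
endfacet
facet normal -0.035 0.981 -0.193
outer loop
vertex -3.488 0.2 0.994
vertex -3.022 0.088 0.341
vertex -4.379 0.048 0.384
endloop
endfacet
facet normal -0.817 -0.140 -0.560
outer loop
vertex -3.912 -0.064 -0.269
vertex -3.852 -1.76 0.066
vertex -4.379 0.048 0.384
endloop
endfacet
facet normal -0.035 0.981 -0.193
outer loop
vertex -4.379 0.048 0.384
vertex -3.022 0.088 0.341
vertex -3.912 -0.064 -0.269
endloop
endfacet
facet normal 0.575 -0.139 -0.806
outer loop
vertex -3.912 -0.064 -0.269
vertex -2.961 -1.608 0.676
vertex -3.852 -1.76 0.066
endloop
endfacet
facet normal 0.576 -0.138 -0.806
outer loop
vertex -3.022 0.088 0.341
vertex -2.961 -1.608 0.676
vertex -3.912 -0.064 -0.269
endloop
endfacet
facet normal -0.827 -0.161 -0.539
outer loop
vertex 1.607 -0.933 -3.421
vertex 1.114 -0.372 -2.832
vertex 1.609 -0.237 -3.632
endloop
endfacet
facet normal 0.857 -0.152 -0.492
outer loop
vertex 1.607 -0.933 -3.421
vertex 1.609 -0.237 -3.632
vertex 2.686 -0.068 -1.808
endloop
endfacet
facet normal -0.827 -0.160 -0.539
outer loop
vertex 1.609 -0.237 -3.632
vertex 1.114 -0.372 -2.832
vertex 1.322 0.38 -3.374
endloop
endfacet
facet normal 0.710 0.526 -0.468
outer loop
vertex 1.609 -0.237 -3.632
vertex 1.322 0.38 -3.374
vertex 2.686 -0.068 -1.808
endloop
endfacet
facet normal -0.827 -0.160 -0.539
outer loop
vertex 1.322 0.38 -3.374
vertex 1.114 -0.372 -2.832
vertex 0.913 0.556 -2.799
endloop
endfacet
facet normal 0.350 0.936 -0.037
outer loop
vertex 1.322 0.38 -3.374
vertex 0.913 0.556 -2.799
vertex 2.686 -0.068 -1.808
endloop
endfacet
facet normal -0.827 -0.160 -0.539
outer loop
vertex 0.913 0.556 -2.799
vertex 1.114 -0.372 -2.832
vertex 0.622 0.188 -2.244
endloop
endfacet
facet normal -0.012 0.836 0.548
outer loop
vertex 0.913 0.556 -2.799
vertex 0.622 0.188 -2.244
vertex 2.686 -0.068 -1.808
endloop
endfacet
facet normal -0.827 -0.161 -0.539
outer loop
vertex 0.622 0.188 -2.244
vertex 1.114 -0.372 -2.832
vertex 0.62 -0.508 -2.033
endloop
endfacet
facet normal -0.164 0.287 0.944
outer loop
vertex 0.622 0.188 -2.244
vertex 0.62 -0.508 -2.033
vertex 2.686 -0.068 -1.808
endloop
endfacet
facet normal -0.827 -0.161 -0.539
outer loop
vertex 0.62 -0.508 -2.033
vertex 1.114 -0.372 -2.832
vertex 0.907 -1.124 -2.29
endloop
endfacet
facet normal -0.017 -0.392 0.920
outer loop
vertex 0.62 -0.508 -2.033
vertex 0.907 -1.124 -2.29
vertex 2.686 -0.068 -1.808
endloop
endfacet
facet normal -0.827 -0.161 -0.539
outer loop
vertex 0.907 -1.124 -2.29
vertex 1.114 -0.372 -2.832
vertex 1.316 -1.3 -2.865
endloop
endfacet
facet normal 0.343 -0.802 0.489
outer loop
vertex 0.907 -1.124 -2.29
vertex 1.316 -1.3 -2.865
vertex 2.686 -0.068 -1.808
endloop
endfacet
facet normal -0.827 -0.161 -0.539
outer loop
vertex 1.316 -1.3 -2.865
vertex 1.114 -0.372 -2.832
vertex 1.607 -0.933 -3.421
endloop
endfacet
facet normal 0.705 -0.703 -0.095
outer loop
vertex 1.316 -1.3 -2.865
vertex 1.607 -0.933 -3.421
vertex 2.686 -0.068 -1.808
endloop
endfacet
facet normal 0.143 0.747 -0.649
outer loop
vertex 1.186 0.207 1.56
vertex 0.384 0.552 1.78
vertex 1.225 0.654 2.083
endloop
endfacet
facet normal 0.786 -0.498 0.367
outer loop
vertex 1.186 0.207 1.56
vertex 1.225 0.654 2.083
vertex 0.176 -0.532 2.72
endloop
endfacet
facet normal 0.143 0.747 -0.649
outer loop
vertex 1.225 0.654 2.083
vertex 0.384 0.552 1.78
vertex 0.772 1.041 2.428
endloop
endfacet
facet normal 0.570 -0.064 0.819
outer loop
vertex 1.225 0.654 2.083
vertex 0.772 1.041 2.428
vertex 0.176 -0.532 2.72
endloop
endfacet
facet normal 0.143 0.747 -0.649
outer loop
vertex 0.772 1.041 2.428
vertex 0.384 0.552 1.78
vertex 0.091 1.141 2.393
endloop
endfacet
facet normal -0.022 0.191 0.981
outer loop
vertex 0.772 1.041 2.428
vertex 0.091 1.141 2.393
vertex 0.176 -0.532 2.72
endloop
endfacet
facet normal 0.143 0.747 -0.649
outer loop
vertex 0.091 1.141 2.393
vertex 0.384 0.552 1.78
vertex -0.418 0.896 1.999
endloop
endfacet
facet normal -0.642 0.115 0.758
outer loop
vertex 0.091 1.141 2.393
vertex -0.418 0.896 1.999
vertex 0.176 -0.532 2.72
endloop
endfacet
facet normal 0.144 0.748 -0.648
outer loop
vertex -0.418 0.896 1.999
vertex 0.384 0.552 1.78
vertex -0.457 0.45 1.476
endloop
endfacet
facet normal -0.928 -0.246 0.279
outer loop
vertex -0.418 0.896 1.999
vertex -0.457 0.45 1.476
vertex 0.176 -0.532 2.72
endloop
endfacet
facet normal 0.144 0.747 -0.649
outer loop
vertex -0.457 0.45 1.476
vertex 0.384 0.552 1.78
vertex -0.003 0.063 1.131
endloop
endfacet
facet normal -0.712 -0.680 -0.174
outer loop
vertex -0.457 0.45 1.476
vertex -0.003 0.063 1.131
vertex 0.176 -0.532 2.72
endloop
endfacet
facet normal 0.144 0.747 -0.649
outer loop
vertex -0.003 0.063 1.131
vertex 0.384 0.552 1.78
vertex 0.677 -0.038 1.166
endloop
endfacet
facet normal -0.121 -0.934 -0.336
outer loop
vertex -0.003 0.063 1.131
vertex 0.677 -0.038 1.166
vertex 0.176 -0.532 2.72
endloop
endfacet
facet normal 0.143 0.747 -0.649
outer loop
vertex 0.677 -0.038 1.166
vertex 0.384 0.552 1.78
vertex 1.186 0.207 1.56
endloop
endfacet
facet normal 0.500 -0.859 -0.112
outer loop
vertex 0.677 -0.038 1.166
vertex 1.186 0.207 1.56
vertex 0.176 -0.532 2.72
endloop
endfacet

endsolid


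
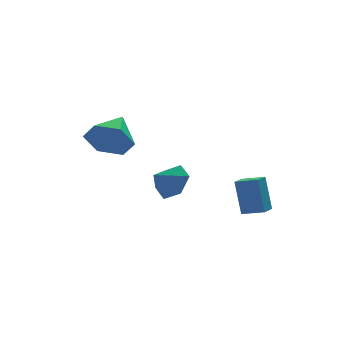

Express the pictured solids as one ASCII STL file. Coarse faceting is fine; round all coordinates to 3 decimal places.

solid 
facet normal -0.548 -0.713 -0.437
outer loop
vertex -0.37 1.286 -1.936
vertex -0.988 1.205 -1.029
vertex -1.27 1.91 -1.825
endloop
endfacet
facet normal 0.414 0.700 -0.582
outer loop
vertex -0.37 1.286 -1.936
vertex -1.27 1.91 -1.825
vertex -0.012 2.475 -0.251
endloop
endfacet
facet normal -0.548 -0.713 -0.437
outer loop
vertex -1.27 1.91 -1.825
vertex -0.988 1.205 -1.029
vertex -1.887 1.828 -0.918
endloop
endfacet
facet normal -0.289 0.951 -0.111
outer loop
vertex -1.27 1.91 -1.825
vertex -1.887 1.828 -0.918
vertex -0.012 2.475 -0.251
endloop
endfacet
facet normal -0.548 -0.713 -0.437
outer loop
vertex -1.887 1.828 -0.918
vertex -0.988 1.205 -1.029
vertex -1.605 1.124 -0.122
endloop
endfacet
facet normal -0.444 0.588 0.677
outer loop
vertex -1.887 1.828 -0.918
vertex -1.605 1.124 -0.122
vertex -0.012 2.475 -0.251
endloop
endfacet
facet normal -0.548 -0.714 -0.436
outer loop
vertex -1.605 1.124 -0.122
vertex -0.988 1.205 -1.029
vertex -0.705 0.501 -0.233
endloop
endfacet
facet normal 0.104 -0.027 0.994
outer loop
vertex -1.605 1.124 -0.122
vertex -0.705 0.501 -0.233
vertex -0.012 2.475 -0.251
endloop
endfacet
facet normal -0.548 -0.714 -0.437
outer loop
vertex -0.705 0.501 -0.233
vertex -0.988 1.205 -1.029
vertex -0.088 0.582 -1.139
endloop
endfacet
facet normal 0.805 -0.278 0.524
outer loop
vertex -0.705 0.501 -0.233
vertex -0.088 0.582 -1.139
vertex -0.012 2.475 -0.251
endloop
endfacet
facet normal -0.547 -0.714 -0.437
outer loop
vertex -0.088 0.582 -1.139
vertex -0.988 1.205 -1.029
vertex -0.37 1.286 -1.936
endloop
endfacet
facet normal 0.961 0.085 -0.264
outer loop
vertex -0.088 0.582 -1.139
vertex -0.37 1.286 -1.936
vertex -0.012 2.475 -0.251
endloop
endfacet
facet normal 0.807 0.234 -0.542
outer loop
vertex 1.308 -0.959 -1.922
vertex 0.868 -1.216 -2.688
vertex 0.812 -0.346 -2.396
endloop
endfacet
facet normal -0.292 0.426 0.856
outer loop
vertex 1.308 -0.959 -1.922
vertex 0.812 -0.346 -2.396
vertex 0.012 -1.464 -2.112
endloop
endfacet
facet normal 0.807 0.234 -0.543
outer loop
vertex 0.812 -0.346 -2.396
vertex 0.868 -1.216 -2.688
vertex 0.372 -0.603 -3.161
endloop
endfacet
facet normal -0.761 0.604 0.235
outer loop
vertex 0.812 -0.346 -2.396
vertex 0.372 -0.603 -3.161
vertex 0.012 -1.464 -2.112
endloop
endfacet
facet normal 0.806 0.233 -0.543
outer loop
vertex 0.372 -0.603 -3.161
vertex 0.868 -1.216 -2.688
vertex 0.427 -1.474 -3.453
endloop
endfacet
facet normal -0.954 0.039 -0.296
outer loop
vertex 0.372 -0.603 -3.161
vertex 0.427 -1.474 -3.453
vertex 0.012 -1.464 -2.112
endloop
endfacet
facet normal 0.806 0.233 -0.543
outer loop
vertex 0.427 -1.474 -3.453
vertex 0.868 -1.216 -2.688
vertex 0.923 -2.087 -2.98
endloop
endfacet
facet normal -0.678 -0.706 -0.204
outer loop
vertex 0.427 -1.474 -3.453
vertex 0.923 -2.087 -2.98
vertex 0.012 -1.464 -2.112
endloop
endfacet
facet normal 0.807 0.233 -0.543
outer loop
vertex 0.923 -2.087 -2.98
vertex 0.868 -1.216 -2.688
vertex 1.364 -1.829 -2.214
endloop
endfacet
facet normal -0.207 -0.885 0.417
outer loop
vertex 0.923 -2.087 -2.98
vertex 1.364 -1.829 -2.214
vertex 0.012 -1.464 -2.112
endloop
endfacet
facet normal 0.807 0.234 -0.542
outer loop
vertex 1.364 -1.829 -2.214
vertex 0.868 -1.216 -2.688
vertex 1.308 -0.959 -1.922
endloop
endfacet
facet normal -0.015 -0.319 0.948
outer loop
vertex 1.364 -1.829 -2.214
vertex 1.308 -0.959 -1.922
vertex 0.012 -1.464 -2.112
endloop
endfacet
facet normal -0.629 -0.755 0.187
outer loop
vertex 3.506 -3.675 -1.993
vertex 2.762 -3.111 -2.217
vertex 3.614 -4.151 -3.548
endloop
endfacet
facet normal 0.775 -0.587 0.233
outer loop
vertex 4.198 -3.449 -3.723
vertex 3.506 -3.675 -1.993
vertex 3.614 -4.151 -3.548
endloop
endfacet
facet normal -0.628 -0.755 0.188
outer loop
vertex 3.614 -4.151 -3.548
vertex 2.762 -3.111 -2.217
vertex 2.87 -3.588 -3.772
endloop
endfacet
facet normal 0.066 -0.293 -0.954
outer loop
vertex 2.87 -3.588 -3.772
vertex 4.198 -3.449 -3.723
vertex 3.614 -4.151 -3.548
endloop
endfacet
facet normal -0.066 0.292 0.954
outer loop
vertex 3.506 -3.675 -1.993
vertex 3.346 -2.409 -2.392
vertex 2.762 -3.111 -2.217
endloop
endfacet
facet normal 0.776 -0.586 0.234
outer loop
vertex 4.09 -2.972 -2.168
vertex 3.506 -3.675 -1.993
vertex 4.198 -3.449 -3.723
endloop
endfacet
facet normal -0.066 0.292 0.954
outer loop
vertex 4.09 -2.972 -2.168
vertex 3.346 -2.409 -2.392
vertex 3.506 -3.675 -1.993
endloop
endfacet
facet normal -0.775 0.587 -0.234
outer loop
vertex 2.762 -3.111 -2.217
vertex 3.346 -2.409 -2.392
vertex 2.87 -3.588 -3.772
endloop
endfacet
facet normal 0.066 -0.292 -0.954
outer loop
vertex 3.454 -2.885 -3.947
vertex 4.198 -3.449 -3.723
vertex 2.87 -3.588 -3.772
endloop
endfacet
facet normal -0.776 0.586 -0.233
outer loop
vertex 2.87 -3.588 -3.772
vertex 3.346 -2.409 -2.392
vertex 3.454 -2.885 -3.947
endloop
endfacet
facet normal 0.629 0.755 -0.188
outer loop
vertex 3.454 -2.885 -3.947
vertex 4.09 -2.972 -2.168
vertex 4.198 -3.449 -3.723
endloop
endfacet
facet normal 0.628 0.755 -0.188
outer loop
vertex 3.346 -2.409 -2.392
vertex 4.09 -2.972 -2.168
vertex 3.454 -2.885 -3.947
endloop
endfacet

endsolid


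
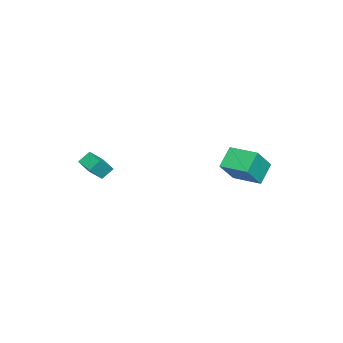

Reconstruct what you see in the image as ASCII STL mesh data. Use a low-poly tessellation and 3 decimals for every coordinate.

solid 
facet normal -0.474 0.565 0.676
outer loop
vertex 0.82 -3.711 3.268
vertex 1.542 -2.923 3.116
vertex 0.115 -3.238 2.378
endloop
endfacet
facet normal -0.668 -0.731 0.141
outer loop
vertex 0.518 -3.717 1.804
vertex 0.82 -3.711 3.268
vertex 0.115 -3.238 2.378
endloop
endfacet
facet normal -0.474 0.564 0.676
outer loop
vertex 0.115 -3.238 2.378
vertex 1.542 -2.923 3.116
vertex 0.837 -2.449 2.226
endloop
endfacet
facet normal -0.573 0.385 -0.724
outer loop
vertex 0.837 -2.449 2.226
vertex 0.518 -3.717 1.804
vertex 0.115 -3.238 2.378
endloop
endfacet
facet normal 0.573 -0.385 0.724
outer loop
vertex 0.82 -3.711 3.268
vertex 1.945 -3.402 2.542
vertex 1.542 -2.923 3.116
endloop
endfacet
facet normal -0.669 -0.730 0.141
outer loop
vertex 1.223 -4.191 2.694
vertex 0.82 -3.711 3.268
vertex 0.518 -3.717 1.804
endloop
endfacet
facet normal 0.573 -0.385 0.724
outer loop
vertex 1.223 -4.191 2.694
vertex 1.945 -3.402 2.542
vertex 0.82 -3.711 3.268
endloop
endfacet
facet normal 0.668 0.730 -0.140
outer loop
vertex 1.542 -2.923 3.116
vertex 1.945 -3.402 2.542
vertex 0.837 -2.449 2.226
endloop
endfacet
facet normal -0.573 0.385 -0.724
outer loop
vertex 1.24 -2.929 1.652
vertex 0.518 -3.717 1.804
vertex 0.837 -2.449 2.226
endloop
endfacet
facet normal 0.668 0.730 -0.141
outer loop
vertex 0.837 -2.449 2.226
vertex 1.945 -3.402 2.542
vertex 1.24 -2.929 1.652
endloop
endfacet
facet normal 0.474 -0.564 -0.676
outer loop
vertex 1.24 -2.929 1.652
vertex 1.223 -4.191 2.694
vertex 0.518 -3.717 1.804
endloop
endfacet
facet normal 0.474 -0.564 -0.676
outer loop
vertex 1.945 -3.402 2.542
vertex 1.223 -4.191 2.694
vertex 1.24 -2.929 1.652
endloop
endfacet
facet normal -0.585 0.256 -0.769
outer loop
vertex -5.202 2.836 0.411
vertex -4.663 4.474 0.546
vertex -4.139 2.56 -0.49
endloop
endfacet
facet normal -0.312 -0.947 -0.078
outer loop
vertex -3.057 2.086 0.934
vertex -5.202 2.836 0.411
vertex -4.139 2.56 -0.49
endloop
endfacet
facet normal -0.585 0.256 -0.769
outer loop
vertex -4.139 2.56 -0.49
vertex -4.663 4.474 0.546
vertex -3.6 4.198 -0.354
endloop
endfacet
facet normal 0.749 -0.194 -0.634
outer loop
vertex -3.6 4.198 -0.354
vertex -3.057 2.086 0.934
vertex -4.139 2.56 -0.49
endloop
endfacet
facet normal -0.749 0.194 0.634
outer loop
vertex -5.202 2.836 0.411
vertex -3.581 4.0 1.97
vertex -4.663 4.474 0.546
endloop
endfacet
facet normal -0.312 -0.947 -0.078
outer loop
vertex -4.12 2.362 1.834
vertex -5.202 2.836 0.411
vertex -3.057 2.086 0.934
endloop
endfacet
facet normal -0.749 0.194 0.634
outer loop
vertex -4.12 2.362 1.834
vertex -3.581 4.0 1.97
vertex -5.202 2.836 0.411
endloop
endfacet
facet normal 0.312 0.947 0.078
outer loop
vertex -4.663 4.474 0.546
vertex -3.581 4.0 1.97
vertex -3.6 4.198 -0.354
endloop
endfacet
facet normal 0.749 -0.194 -0.634
outer loop
vertex -2.518 3.724 1.069
vertex -3.057 2.086 0.934
vertex -3.6 4.198 -0.354
endloop
endfacet
facet normal 0.312 0.947 0.078
outer loop
vertex -3.6 4.198 -0.354
vertex -3.581 4.0 1.97
vertex -2.518 3.724 1.069
endloop
endfacet
facet normal 0.585 -0.256 0.770
outer loop
vertex -2.518 3.724 1.069
vertex -4.12 2.362 1.834
vertex -3.057 2.086 0.934
endloop
endfacet
facet normal 0.585 -0.256 0.769
outer loop
vertex -3.581 4.0 1.97
vertex -4.12 2.362 1.834
vertex -2.518 3.724 1.069
endloop
endfacet

endsolid


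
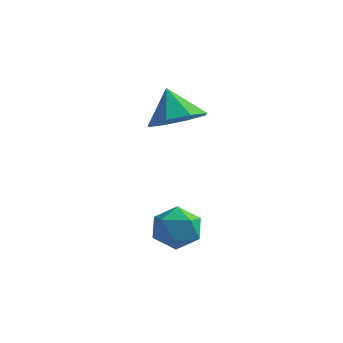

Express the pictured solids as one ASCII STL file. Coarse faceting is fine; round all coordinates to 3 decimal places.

solid 
facet normal -0.841 0.533 -0.095
outer loop
vertex 1.637 -1.904 -0.832
vertex 1.437 -2.078 -0.034
vertex 1.891 -1.393 -0.214
endloop
endfacet
facet normal -0.328 0.790 -0.518
outer loop
vertex 1.637 -1.904 -0.832
vertex 1.891 -1.393 -0.214
vertex 2.416 -1.587 -0.842
endloop
endfacet
facet normal -0.121 0.266 -0.956
outer loop
vertex 1.637 -1.904 -0.832
vertex 2.416 -1.587 -0.842
vertex 2.287 -2.392 -1.05
endloop
endfacet
facet normal -0.506 -0.315 -0.803
outer loop
vertex 1.637 -1.904 -0.832
vertex 2.287 -2.392 -1.05
vertex 1.682 -2.695 -0.55
endloop
endfacet
facet normal -0.951 -0.151 -0.271
outer loop
vertex 1.637 -1.904 -0.832
vertex 1.682 -2.695 -0.55
vertex 1.437 -2.078 -0.034
endloop
endfacet
facet normal 0.228 0.968 -0.108
outer loop
vertex 2.416 -1.587 -0.842
vertex 1.891 -1.393 -0.214
vertex 2.698 -1.565 -0.05
endloop
endfacet
facet normal -0.602 0.551 0.577
outer loop
vertex 1.891 -1.393 -0.214
vertex 1.437 -2.078 -0.034
vertex 2.093 -1.868 0.45
endloop
endfacet
facet normal -0.779 -0.554 0.293
outer loop
vertex 1.437 -2.078 -0.034
vertex 1.682 -2.695 -0.55
vertex 1.964 -2.673 0.242
endloop
endfacet
facet normal -0.059 -0.820 -0.569
outer loop
vertex 1.682 -2.695 -0.55
vertex 2.287 -2.392 -1.05
vertex 2.489 -2.867 -0.386
endloop
endfacet
facet normal 0.564 0.121 -0.817
outer loop
vertex 2.287 -2.392 -1.05
vertex 2.416 -1.587 -0.842
vertex 2.943 -2.182 -0.566
endloop
endfacet
facet normal 0.506 0.315 0.803
outer loop
vertex 2.743 -2.356 0.232
vertex 2.698 -1.565 -0.05
vertex 2.093 -1.868 0.45
endloop
endfacet
facet normal 0.121 -0.266 0.956
outer loop
vertex 2.743 -2.356 0.232
vertex 2.093 -1.868 0.45
vertex 1.964 -2.673 0.242
endloop
endfacet
facet normal 0.328 -0.790 0.518
outer loop
vertex 2.743 -2.356 0.232
vertex 1.964 -2.673 0.242
vertex 2.489 -2.867 -0.386
endloop
endfacet
facet normal 0.841 -0.533 0.095
outer loop
vertex 2.743 -2.356 0.232
vertex 2.489 -2.867 -0.386
vertex 2.943 -2.182 -0.566
endloop
endfacet
facet normal 0.951 0.151 0.271
outer loop
vertex 2.743 -2.356 0.232
vertex 2.943 -2.182 -0.566
vertex 2.698 -1.565 -0.05
endloop
endfacet
facet normal 0.059 0.820 0.569
outer loop
vertex 2.093 -1.868 0.45
vertex 2.698 -1.565 -0.05
vertex 1.891 -1.393 -0.214
endloop
endfacet
facet normal -0.564 -0.121 0.817
outer loop
vertex 1.964 -2.673 0.242
vertex 2.093 -1.868 0.45
vertex 1.437 -2.078 -0.034
endloop
endfacet
facet normal -0.228 -0.968 0.108
outer loop
vertex 2.489 -2.867 -0.386
vertex 1.964 -2.673 0.242
vertex 1.682 -2.695 -0.55
endloop
endfacet
facet normal 0.602 -0.551 -0.577
outer loop
vertex 2.943 -2.182 -0.566
vertex 2.489 -2.867 -0.386
vertex 2.287 -2.392 -1.05
endloop
endfacet
facet normal 0.779 0.554 -0.293
outer loop
vertex 2.698 -1.565 -0.05
vertex 2.943 -2.182 -0.566
vertex 2.416 -1.587 -0.842
endloop
endfacet
facet normal 0.434 -0.319 -0.843
outer loop
vertex 1.554 1.451 2.848
vertex 0.647 1.23 2.464
vertex 1.243 2.045 2.463
endloop
endfacet
facet normal 0.407 0.637 0.654
outer loop
vertex 1.554 1.451 2.848
vertex 1.243 2.045 2.463
vertex 0.073 1.65 3.576
endloop
endfacet
facet normal 0.434 -0.319 -0.843
outer loop
vertex 1.243 2.045 2.463
vertex 0.647 1.23 2.464
vertex 0.583 2.161 2.079
endloop
endfacet
facet normal -0.018 0.948 0.317
outer loop
vertex 1.243 2.045 2.463
vertex 0.583 2.161 2.079
vertex 0.073 1.65 3.576
endloop
endfacet
facet normal 0.434 -0.319 -0.843
outer loop
vertex 0.583 2.161 2.079
vertex 0.647 1.23 2.464
vertex -0.041 1.732 1.92
endloop
endfacet
facet normal -0.578 0.812 0.080
outer loop
vertex 0.583 2.161 2.079
vertex -0.041 1.732 1.92
vertex 0.073 1.65 3.576
endloop
endfacet
facet normal 0.434 -0.319 -0.843
outer loop
vertex -0.041 1.732 1.92
vertex 0.647 1.23 2.464
vertex -0.261 1.009 2.08
endloop
endfacet
facet normal -0.948 0.306 0.080
outer loop
vertex -0.041 1.732 1.92
vertex -0.261 1.009 2.08
vertex 0.073 1.65 3.576
endloop
endfacet
facet normal 0.434 -0.319 -0.843
outer loop
vertex -0.261 1.009 2.08
vertex 0.647 1.23 2.464
vertex 0.05 0.415 2.465
endloop
endfacet
facet normal -0.909 -0.269 0.318
outer loop
vertex -0.261 1.009 2.08
vertex 0.05 0.415 2.465
vertex 0.073 1.65 3.576
endloop
endfacet
facet normal 0.433 -0.318 -0.843
outer loop
vertex 0.05 0.415 2.465
vertex 0.647 1.23 2.464
vertex 0.711 0.298 2.849
endloop
endfacet
facet normal -0.483 -0.580 0.655
outer loop
vertex 0.05 0.415 2.465
vertex 0.711 0.298 2.849
vertex 0.073 1.65 3.576
endloop
endfacet
facet normal 0.434 -0.318 -0.843
outer loop
vertex 0.711 0.298 2.849
vertex 0.647 1.23 2.464
vertex 1.334 0.727 3.008
endloop
endfacet
facet normal 0.078 -0.444 0.893
outer loop
vertex 0.711 0.298 2.849
vertex 1.334 0.727 3.008
vertex 0.073 1.65 3.576
endloop
endfacet
facet normal 0.434 -0.318 -0.843
outer loop
vertex 1.334 0.727 3.008
vertex 0.647 1.23 2.464
vertex 1.554 1.451 2.848
endloop
endfacet
facet normal 0.447 0.061 0.892
outer loop
vertex 1.334 0.727 3.008
vertex 1.554 1.451 2.848
vertex 0.073 1.65 3.576
endloop
endfacet

endsolid


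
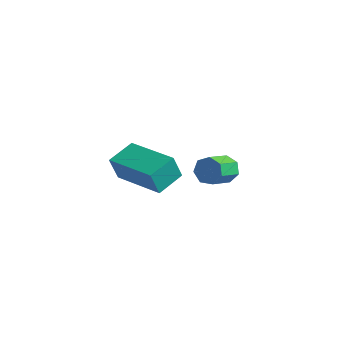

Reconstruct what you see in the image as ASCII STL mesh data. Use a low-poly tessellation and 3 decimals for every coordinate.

solid 
facet normal -0.155 0.914 -0.375
outer loop
vertex 3.03 3.247 2.056
vertex 2.668 3.019 1.65
vertex 2.537 3.218 2.189
endloop
endfacet
facet normal 0.217 0.401 0.890
outer loop
vertex 3.03 3.247 2.056
vertex 2.537 3.218 2.189
vertex 3.195 2.268 2.457
endloop
endfacet
facet normal 0.217 0.401 0.890
outer loop
vertex 3.195 2.268 2.457
vertex 2.537 3.218 2.189
vertex 2.701 2.24 2.59
endloop
endfacet
facet normal 0.153 -0.915 0.374
outer loop
vertex 3.195 2.268 2.457
vertex 2.701 2.24 2.59
vertex 2.832 2.041 2.05
endloop
endfacet
facet normal -0.153 0.914 -0.375
outer loop
vertex 2.537 3.218 2.189
vertex 2.668 3.019 1.65
vertex 2.142 3.04 1.916
endloop
endfacet
facet normal -0.618 0.207 0.759
outer loop
vertex 2.537 3.218 2.189
vertex 2.142 3.04 1.916
vertex 2.701 2.24 2.59
endloop
endfacet
facet normal -0.618 0.207 0.759
outer loop
vertex 2.701 2.24 2.59
vertex 2.142 3.04 1.916
vertex 2.306 2.062 2.317
endloop
endfacet
facet normal 0.153 -0.915 0.374
outer loop
vertex 2.701 2.24 2.59
vertex 2.306 2.062 2.317
vertex 2.832 2.041 2.05
endloop
endfacet
facet normal -0.153 0.914 -0.375
outer loop
vertex 2.142 3.04 1.916
vertex 2.668 3.019 1.65
vertex 2.143 2.846 1.443
endloop
endfacet
facet normal -0.988 -0.143 0.056
outer loop
vertex 2.142 3.04 1.916
vertex 2.143 2.846 1.443
vertex 2.306 2.062 2.317
endloop
endfacet
facet normal -0.988 -0.143 0.056
outer loop
vertex 2.306 2.062 2.317
vertex 2.143 2.846 1.443
vertex 2.307 1.868 1.844
endloop
endfacet
facet normal 0.154 -0.914 0.375
outer loop
vertex 2.306 2.062 2.317
vertex 2.307 1.868 1.844
vertex 2.832 2.041 2.05
endloop
endfacet
facet normal -0.153 0.914 -0.375
outer loop
vertex 2.143 2.846 1.443
vertex 2.668 3.019 1.65
vertex 2.539 2.782 1.125
endloop
endfacet
facet normal -0.615 -0.385 -0.688
outer loop
vertex 2.143 2.846 1.443
vertex 2.539 2.782 1.125
vertex 2.307 1.868 1.844
endloop
endfacet
facet normal -0.615 -0.385 -0.688
outer loop
vertex 2.307 1.868 1.844
vertex 2.539 2.782 1.125
vertex 2.703 1.804 1.526
endloop
endfacet
facet normal 0.154 -0.914 0.376
outer loop
vertex 2.307 1.868 1.844
vertex 2.703 1.804 1.526
vertex 2.832 2.041 2.05
endloop
endfacet
facet normal -0.155 0.914 -0.375
outer loop
vertex 2.539 2.782 1.125
vertex 2.668 3.019 1.65
vertex 3.032 2.897 1.202
endloop
endfacet
facet normal 0.222 -0.338 -0.915
outer loop
vertex 2.539 2.782 1.125
vertex 3.032 2.897 1.202
vertex 2.703 1.804 1.526
endloop
endfacet
facet normal 0.221 -0.338 -0.915
outer loop
vertex 2.703 1.804 1.526
vertex 3.032 2.897 1.202
vertex 3.197 1.919 1.603
endloop
endfacet
facet normal 0.154 -0.914 0.375
outer loop
vertex 2.703 1.804 1.526
vertex 3.197 1.919 1.603
vertex 2.832 2.041 2.05
endloop
endfacet
facet normal -0.154 0.915 -0.374
outer loop
vertex 3.032 2.897 1.202
vertex 2.668 3.019 1.65
vertex 3.251 3.103 1.616
endloop
endfacet
facet normal 0.891 -0.036 -0.453
outer loop
vertex 3.032 2.897 1.202
vertex 3.251 3.103 1.616
vertex 3.197 1.919 1.603
endloop
endfacet
facet normal 0.891 -0.036 -0.452
outer loop
vertex 3.197 1.919 1.603
vertex 3.251 3.103 1.616
vertex 3.415 2.125 2.017
endloop
endfacet
facet normal 0.153 -0.915 0.375
outer loop
vertex 3.197 1.919 1.603
vertex 3.415 2.125 2.017
vertex 2.832 2.041 2.05
endloop
endfacet
facet normal -0.154 0.914 -0.376
outer loop
vertex 3.251 3.103 1.616
vertex 2.668 3.019 1.65
vertex 3.03 3.247 2.056
endloop
endfacet
facet normal 0.889 0.293 0.351
outer loop
vertex 3.251 3.103 1.616
vertex 3.03 3.247 2.056
vertex 3.415 2.125 2.017
endloop
endfacet
facet normal 0.890 0.293 0.350
outer loop
vertex 3.415 2.125 2.017
vertex 3.03 3.247 2.056
vertex 3.195 2.268 2.457
endloop
endfacet
facet normal 0.153 -0.915 0.374
outer loop
vertex 3.415 2.125 2.017
vertex 3.195 2.268 2.457
vertex 2.832 2.041 2.05
endloop
endfacet
facet normal -0.998 -0.032 -0.062
outer loop
vertex -2.428 2.162 0.161
vertex -2.49 3.32 0.569
vertex -2.375 2.533 -0.884
endloop
endfacet
facet normal 0.050 -0.942 -0.332
outer loop
vertex -0.21 2.6 -0.749
vertex -2.428 2.162 0.161
vertex -2.375 2.533 -0.884
endloop
endfacet
facet normal -0.998 -0.031 -0.062
outer loop
vertex -2.375 2.533 -0.884
vertex -2.49 3.32 0.569
vertex -2.436 3.691 -0.476
endloop
endfacet
facet normal 0.048 0.334 -0.941
outer loop
vertex -2.436 3.691 -0.476
vertex -0.21 2.6 -0.749
vertex -2.375 2.533 -0.884
endloop
endfacet
facet normal -0.048 -0.334 0.941
outer loop
vertex -2.428 2.162 0.161
vertex -0.325 3.387 0.704
vertex -2.49 3.32 0.569
endloop
endfacet
facet normal 0.050 -0.942 -0.332
outer loop
vertex -0.264 2.229 0.296
vertex -2.428 2.162 0.161
vertex -0.21 2.6 -0.749
endloop
endfacet
facet normal -0.048 -0.334 0.941
outer loop
vertex -0.264 2.229 0.296
vertex -0.325 3.387 0.704
vertex -2.428 2.162 0.161
endloop
endfacet
facet normal -0.050 0.942 0.332
outer loop
vertex -2.49 3.32 0.569
vertex -0.325 3.387 0.704
vertex -2.436 3.691 -0.476
endloop
endfacet
facet normal 0.048 0.334 -0.941
outer loop
vertex -0.272 3.758 -0.341
vertex -0.21 2.6 -0.749
vertex -2.436 3.691 -0.476
endloop
endfacet
facet normal -0.050 0.942 0.332
outer loop
vertex -2.436 3.691 -0.476
vertex -0.325 3.387 0.704
vertex -0.272 3.758 -0.341
endloop
endfacet
facet normal 0.998 0.031 0.063
outer loop
vertex -0.272 3.758 -0.341
vertex -0.264 2.229 0.296
vertex -0.21 2.6 -0.749
endloop
endfacet
facet normal 0.998 0.031 0.062
outer loop
vertex -0.325 3.387 0.704
vertex -0.264 2.229 0.296
vertex -0.272 3.758 -0.341
endloop
endfacet

endsolid


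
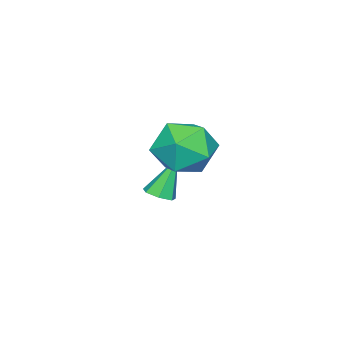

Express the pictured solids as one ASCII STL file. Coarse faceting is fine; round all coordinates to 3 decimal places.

solid 
facet normal -0.432 -0.705 0.563
outer loop
vertex 2.153 -1.473 2.694
vertex 2.773 -2.294 2.142
vertex 3.2 -1.787 3.104
endloop
endfacet
facet normal -0.386 -0.087 0.918
outer loop
vertex 2.153 -1.473 2.694
vertex 3.2 -1.787 3.104
vertex 2.896 -0.661 3.083
endloop
endfacet
facet normal -0.733 0.410 0.543
outer loop
vertex 2.153 -1.473 2.694
vertex 2.896 -0.661 3.083
vertex 2.281 -0.471 2.109
endloop
endfacet
facet normal -0.994 0.101 -0.045
outer loop
vertex 2.153 -1.473 2.694
vertex 2.281 -0.471 2.109
vertex 2.205 -1.48 1.528
endloop
endfacet
facet normal -0.808 -0.588 -0.033
outer loop
vertex 2.153 -1.473 2.694
vertex 2.205 -1.48 1.528
vertex 2.773 -2.294 2.142
endloop
endfacet
facet normal 0.303 0.099 0.948
outer loop
vertex 2.896 -0.661 3.083
vertex 3.2 -1.787 3.104
vertex 3.975 -0.98 2.772
endloop
endfacet
facet normal 0.227 -0.899 0.373
outer loop
vertex 3.2 -1.787 3.104
vertex 2.773 -2.294 2.142
vertex 3.899 -1.989 2.191
endloop
endfacet
facet normal -0.381 -0.711 -0.591
outer loop
vertex 2.773 -2.294 2.142
vertex 2.205 -1.48 1.528
vertex 3.284 -1.799 1.217
endloop
endfacet
facet normal -0.681 0.403 -0.611
outer loop
vertex 2.205 -1.48 1.528
vertex 2.281 -0.471 2.109
vertex 2.98 -0.673 1.196
endloop
endfacet
facet normal -0.260 0.904 0.340
outer loop
vertex 2.281 -0.471 2.109
vertex 2.896 -0.661 3.083
vertex 3.407 -0.166 2.158
endloop
endfacet
facet normal 0.994 -0.101 0.045
outer loop
vertex 4.027 -0.987 1.606
vertex 3.975 -0.98 2.772
vertex 3.899 -1.989 2.191
endloop
endfacet
facet normal 0.733 -0.410 -0.543
outer loop
vertex 4.027 -0.987 1.606
vertex 3.899 -1.989 2.191
vertex 3.284 -1.799 1.217
endloop
endfacet
facet normal 0.386 0.087 -0.918
outer loop
vertex 4.027 -0.987 1.606
vertex 3.284 -1.799 1.217
vertex 2.98 -0.673 1.196
endloop
endfacet
facet normal 0.432 0.705 -0.563
outer loop
vertex 4.027 -0.987 1.606
vertex 2.98 -0.673 1.196
vertex 3.407 -0.166 2.158
endloop
endfacet
facet normal 0.808 0.588 0.033
outer loop
vertex 4.027 -0.987 1.606
vertex 3.407 -0.166 2.158
vertex 3.975 -0.98 2.772
endloop
endfacet
facet normal 0.681 -0.403 0.611
outer loop
vertex 3.899 -1.989 2.191
vertex 3.975 -0.98 2.772
vertex 3.2 -1.787 3.104
endloop
endfacet
facet normal 0.260 -0.904 -0.340
outer loop
vertex 3.284 -1.799 1.217
vertex 3.899 -1.989 2.191
vertex 2.773 -2.294 2.142
endloop
endfacet
facet normal -0.303 -0.099 -0.948
outer loop
vertex 2.98 -0.673 1.196
vertex 3.284 -1.799 1.217
vertex 2.205 -1.48 1.528
endloop
endfacet
facet normal -0.227 0.899 -0.373
outer loop
vertex 3.407 -0.166 2.158
vertex 2.98 -0.673 1.196
vertex 2.281 -0.471 2.109
endloop
endfacet
facet normal 0.381 0.711 0.591
outer loop
vertex 3.975 -0.98 2.772
vertex 3.407 -0.166 2.158
vertex 2.896 -0.661 3.083
endloop
endfacet
facet normal 0.410 -0.171 -0.896
outer loop
vertex 0.925 -3.553 -1.794
vertex 0.439 -3.844 -1.961
vertex 0.561 -3.269 -2.015
endloop
endfacet
facet normal 0.421 0.828 0.370
outer loop
vertex 0.925 -3.553 -1.794
vertex 0.561 -3.269 -2.015
vertex -0.259 -3.556 -0.439
endloop
endfacet
facet normal 0.410 -0.171 -0.896
outer loop
vertex 0.561 -3.269 -2.015
vertex 0.439 -3.844 -1.961
vertex 0.105 -3.418 -2.195
endloop
endfacet
facet normal -0.314 0.949 0.010
outer loop
vertex 0.561 -3.269 -2.015
vertex 0.105 -3.418 -2.195
vertex -0.259 -3.556 -0.439
endloop
endfacet
facet normal 0.412 -0.169 -0.895
outer loop
vertex 0.105 -3.418 -2.195
vertex 0.439 -3.844 -1.961
vertex -0.098 -3.888 -2.2
endloop
endfacet
facet normal -0.906 0.393 -0.157
outer loop
vertex 0.105 -3.418 -2.195
vertex -0.098 -3.888 -2.2
vertex -0.259 -3.556 -0.439
endloop
endfacet
facet normal 0.412 -0.169 -0.895
outer loop
vertex -0.098 -3.888 -2.2
vertex 0.439 -3.844 -1.961
vertex 0.103 -4.325 -2.025
endloop
endfacet
facet normal -0.908 -0.419 -0.004
outer loop
vertex -0.098 -3.888 -2.2
vertex 0.103 -4.325 -2.025
vertex -0.259 -3.556 -0.439
endloop
endfacet
facet normal 0.411 -0.168 -0.896
outer loop
vertex 0.103 -4.325 -2.025
vertex 0.439 -3.844 -1.961
vertex 0.558 -4.4 -1.802
endloop
endfacet
facet normal -0.318 -0.879 0.354
outer loop
vertex 0.103 -4.325 -2.025
vertex 0.558 -4.4 -1.802
vertex -0.259 -3.556 -0.439
endloop
endfacet
facet normal 0.411 -0.168 -0.896
outer loop
vertex 0.558 -4.4 -1.802
vertex 0.439 -3.844 -1.961
vertex 0.923 -4.057 -1.699
endloop
endfacet
facet normal 0.418 -0.639 0.646
outer loop
vertex 0.558 -4.4 -1.802
vertex 0.923 -4.057 -1.699
vertex -0.259 -3.556 -0.439
endloop
endfacet
facet normal 0.410 -0.171 -0.896
outer loop
vertex 0.923 -4.057 -1.699
vertex 0.439 -3.844 -1.961
vertex 0.925 -3.553 -1.794
endloop
endfacet
facet normal 0.747 0.120 0.653
outer loop
vertex 0.923 -4.057 -1.699
vertex 0.925 -3.553 -1.794
vertex -0.259 -3.556 -0.439
endloop
endfacet

endsolid
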